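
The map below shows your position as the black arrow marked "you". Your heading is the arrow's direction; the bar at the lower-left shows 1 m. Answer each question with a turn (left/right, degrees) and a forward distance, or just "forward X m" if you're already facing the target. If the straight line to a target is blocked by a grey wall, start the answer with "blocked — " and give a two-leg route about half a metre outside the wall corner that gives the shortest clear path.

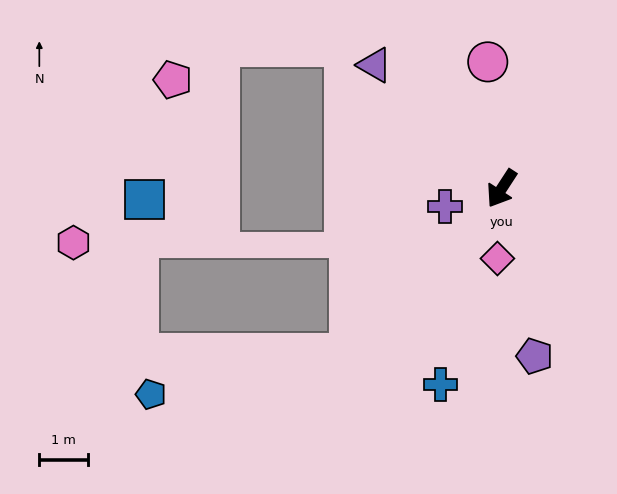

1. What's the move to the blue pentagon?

blocked — turn right 9°, forward 4.6 m, then turn right 37°, forward 4.2 m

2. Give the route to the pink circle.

turn right 141°, forward 2.6 m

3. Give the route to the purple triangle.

turn right 101°, forward 3.7 m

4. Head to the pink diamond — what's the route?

turn left 30°, forward 1.4 m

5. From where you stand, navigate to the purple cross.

turn right 39°, forward 1.2 m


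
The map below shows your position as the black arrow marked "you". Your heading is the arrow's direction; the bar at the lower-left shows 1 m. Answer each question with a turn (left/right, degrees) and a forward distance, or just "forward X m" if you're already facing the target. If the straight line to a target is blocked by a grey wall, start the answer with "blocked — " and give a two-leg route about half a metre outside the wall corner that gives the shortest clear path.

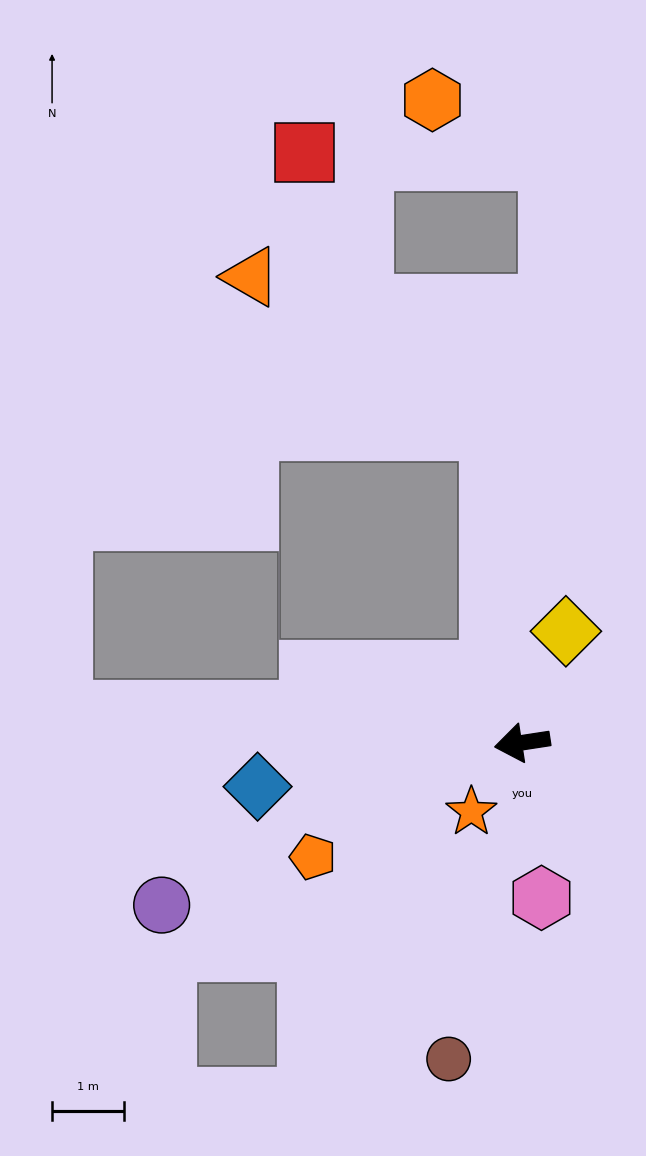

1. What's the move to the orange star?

turn left 45°, forward 1.2 m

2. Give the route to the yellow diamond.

turn right 120°, forward 1.7 m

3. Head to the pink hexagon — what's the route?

turn left 88°, forward 2.2 m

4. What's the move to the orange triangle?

blocked — turn right 93°, forward 4.4 m, then turn left 52°, forward 4.0 m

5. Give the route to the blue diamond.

forward 3.7 m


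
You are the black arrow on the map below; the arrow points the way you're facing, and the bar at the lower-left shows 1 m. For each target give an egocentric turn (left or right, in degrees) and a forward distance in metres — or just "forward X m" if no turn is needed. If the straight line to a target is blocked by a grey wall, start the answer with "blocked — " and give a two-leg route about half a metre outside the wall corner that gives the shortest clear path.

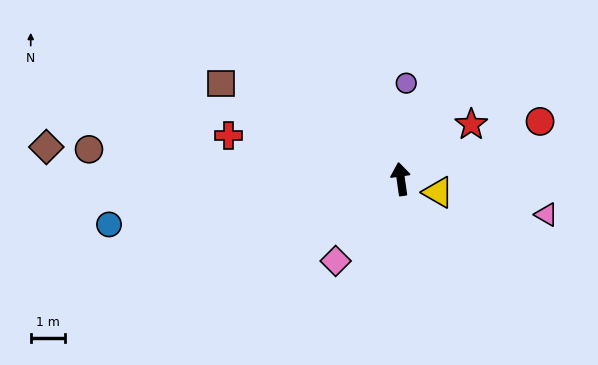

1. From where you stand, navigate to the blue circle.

turn left 91°, forward 8.5 m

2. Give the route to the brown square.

turn left 54°, forward 5.9 m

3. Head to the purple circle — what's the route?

turn right 11°, forward 2.8 m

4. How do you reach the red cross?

turn left 68°, forward 5.1 m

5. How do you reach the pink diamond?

turn left 133°, forward 3.0 m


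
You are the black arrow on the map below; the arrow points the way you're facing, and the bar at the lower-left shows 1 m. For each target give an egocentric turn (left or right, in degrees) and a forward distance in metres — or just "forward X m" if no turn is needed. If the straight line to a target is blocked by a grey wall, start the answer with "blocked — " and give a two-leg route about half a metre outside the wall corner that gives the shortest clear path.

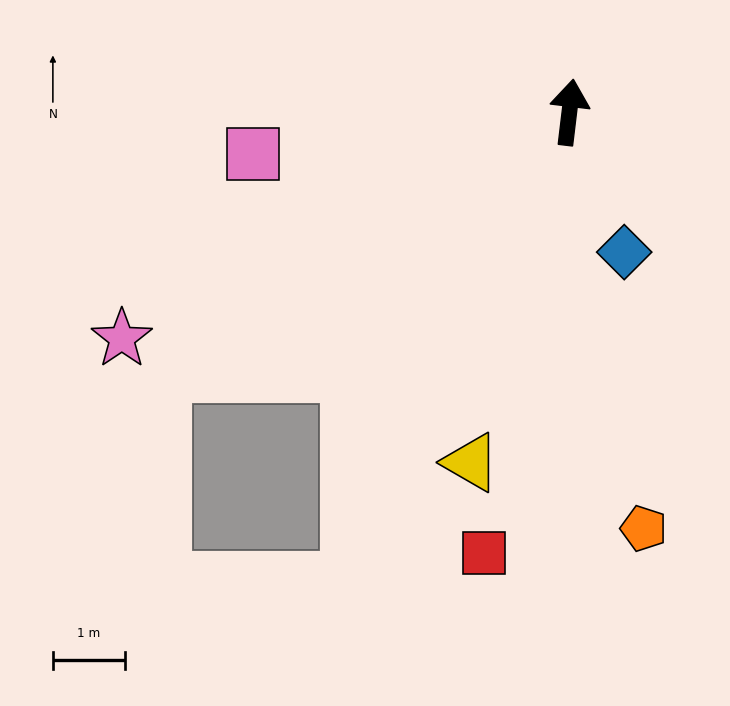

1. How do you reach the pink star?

turn left 124°, forward 7.0 m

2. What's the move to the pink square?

turn left 104°, forward 4.4 m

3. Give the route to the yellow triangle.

turn left 171°, forward 5.0 m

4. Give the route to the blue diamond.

turn right 152°, forward 2.1 m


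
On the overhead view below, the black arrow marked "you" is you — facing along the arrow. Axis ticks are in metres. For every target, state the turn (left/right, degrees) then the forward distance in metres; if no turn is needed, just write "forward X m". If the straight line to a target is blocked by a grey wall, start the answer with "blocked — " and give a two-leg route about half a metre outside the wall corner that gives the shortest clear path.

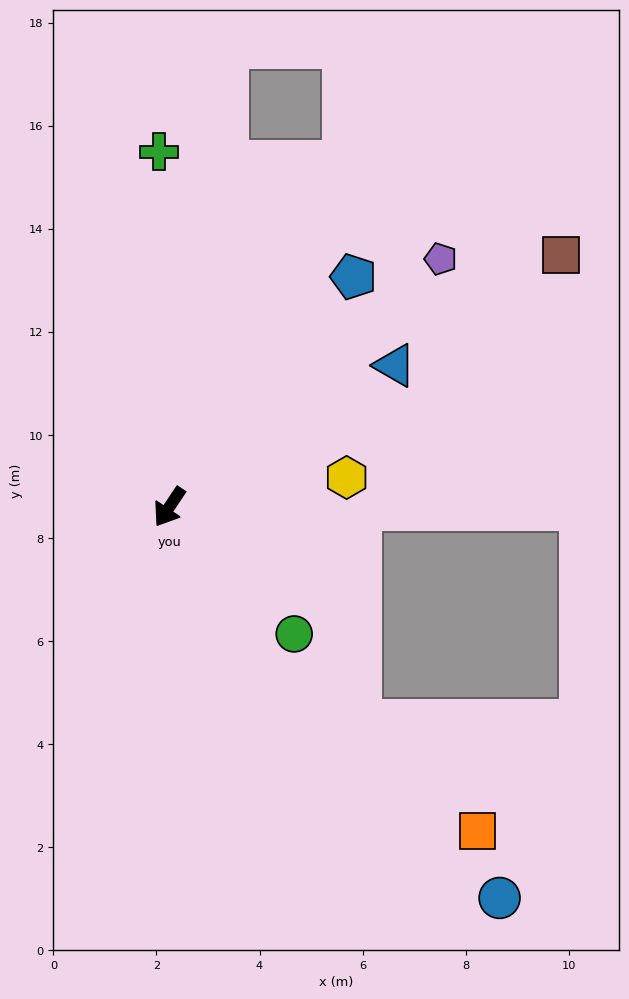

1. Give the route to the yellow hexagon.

turn left 133°, forward 3.5 m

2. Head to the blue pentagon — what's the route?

turn left 175°, forward 5.7 m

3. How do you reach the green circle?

turn left 78°, forward 3.5 m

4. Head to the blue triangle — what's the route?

turn left 156°, forward 5.2 m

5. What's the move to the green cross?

turn right 145°, forward 6.9 m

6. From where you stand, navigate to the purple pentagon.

turn left 166°, forward 7.1 m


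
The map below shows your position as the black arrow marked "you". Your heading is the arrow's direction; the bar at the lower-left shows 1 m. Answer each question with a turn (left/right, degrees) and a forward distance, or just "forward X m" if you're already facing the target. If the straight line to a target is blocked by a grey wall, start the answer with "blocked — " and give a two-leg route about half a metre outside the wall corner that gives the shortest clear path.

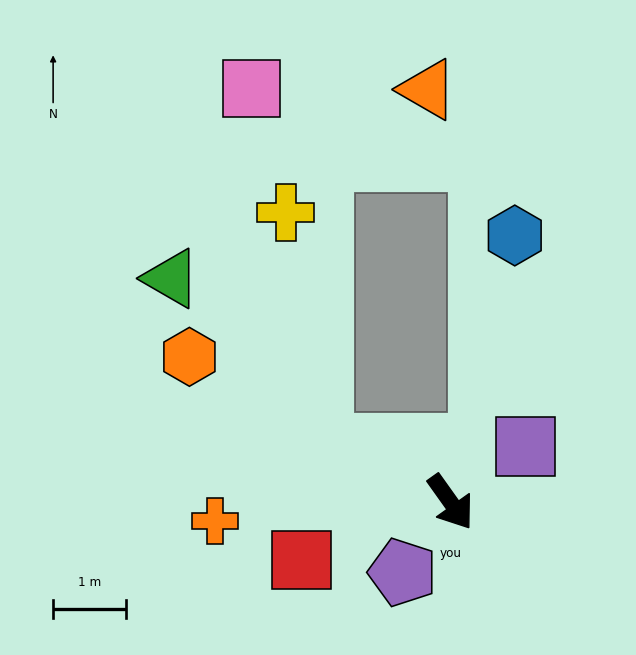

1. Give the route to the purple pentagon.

turn right 70°, forward 1.2 m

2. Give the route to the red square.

turn right 104°, forward 2.2 m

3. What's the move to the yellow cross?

blocked — turn right 150°, forward 1.9 m, then turn right 56°, forward 3.2 m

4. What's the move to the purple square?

turn left 91°, forward 1.3 m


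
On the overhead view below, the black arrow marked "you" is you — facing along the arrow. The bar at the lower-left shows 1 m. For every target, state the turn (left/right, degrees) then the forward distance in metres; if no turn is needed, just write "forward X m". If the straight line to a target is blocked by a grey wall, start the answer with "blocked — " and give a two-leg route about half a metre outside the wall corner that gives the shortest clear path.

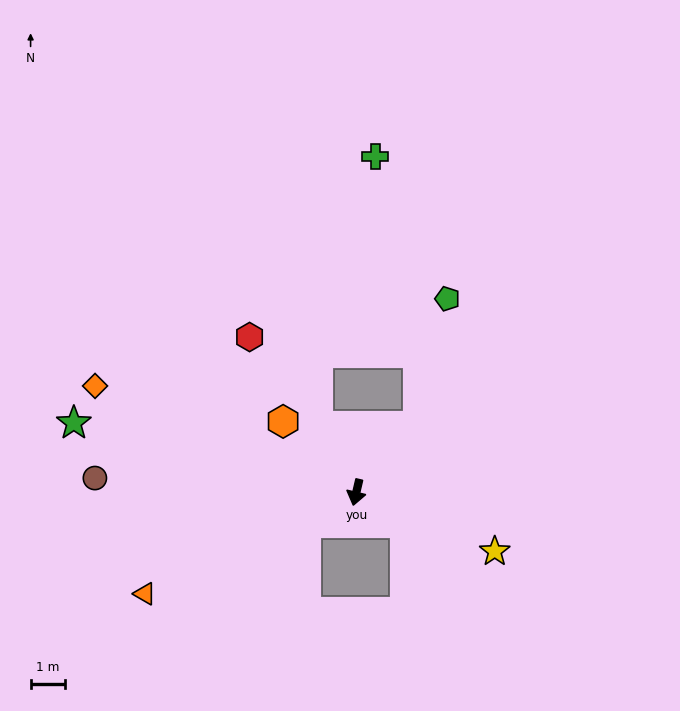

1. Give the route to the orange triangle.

turn right 51°, forward 6.7 m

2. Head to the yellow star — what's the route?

turn left 80°, forward 4.3 m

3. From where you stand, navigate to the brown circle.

turn right 80°, forward 7.5 m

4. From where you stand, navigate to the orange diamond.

turn right 99°, forward 8.1 m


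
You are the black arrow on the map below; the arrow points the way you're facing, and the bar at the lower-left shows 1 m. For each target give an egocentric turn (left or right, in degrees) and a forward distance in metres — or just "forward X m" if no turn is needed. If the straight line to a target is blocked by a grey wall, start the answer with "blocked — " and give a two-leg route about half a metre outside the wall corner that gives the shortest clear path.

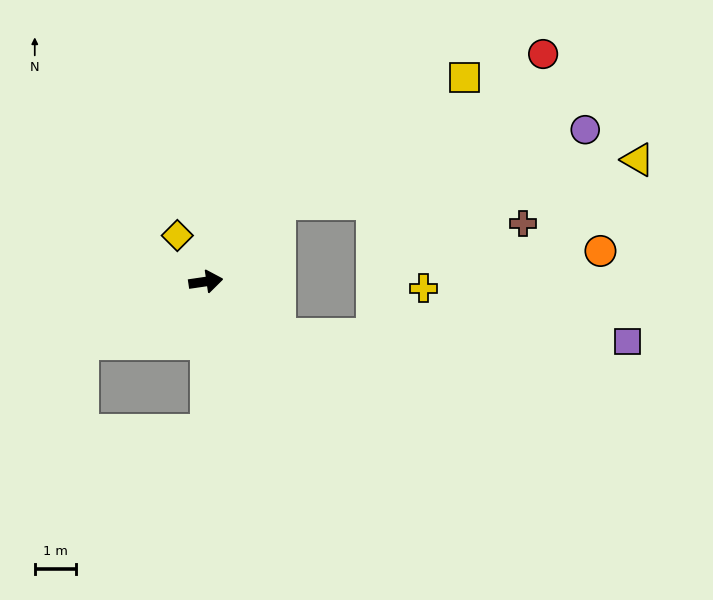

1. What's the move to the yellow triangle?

blocked — turn left 39°, forward 2.6 m, then turn right 41°, forward 8.9 m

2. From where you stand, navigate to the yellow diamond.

turn left 113°, forward 1.3 m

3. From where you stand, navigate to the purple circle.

blocked — turn left 39°, forward 2.6 m, then turn right 34°, forward 7.7 m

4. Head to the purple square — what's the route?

blocked — turn right 45°, forward 2.2 m, then turn left 36°, forward 8.6 m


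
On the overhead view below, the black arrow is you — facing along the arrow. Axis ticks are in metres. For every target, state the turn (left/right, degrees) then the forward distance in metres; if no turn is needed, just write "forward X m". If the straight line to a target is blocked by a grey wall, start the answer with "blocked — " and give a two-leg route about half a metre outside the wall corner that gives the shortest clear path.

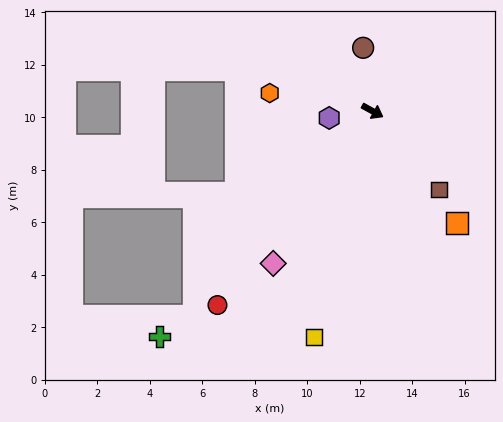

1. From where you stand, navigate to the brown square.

turn right 21°, forward 3.9 m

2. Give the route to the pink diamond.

turn right 94°, forward 6.9 m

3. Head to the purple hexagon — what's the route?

turn right 142°, forward 1.7 m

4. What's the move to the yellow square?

turn right 76°, forward 8.9 m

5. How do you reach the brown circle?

turn left 127°, forward 2.4 m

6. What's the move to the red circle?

turn right 100°, forward 9.5 m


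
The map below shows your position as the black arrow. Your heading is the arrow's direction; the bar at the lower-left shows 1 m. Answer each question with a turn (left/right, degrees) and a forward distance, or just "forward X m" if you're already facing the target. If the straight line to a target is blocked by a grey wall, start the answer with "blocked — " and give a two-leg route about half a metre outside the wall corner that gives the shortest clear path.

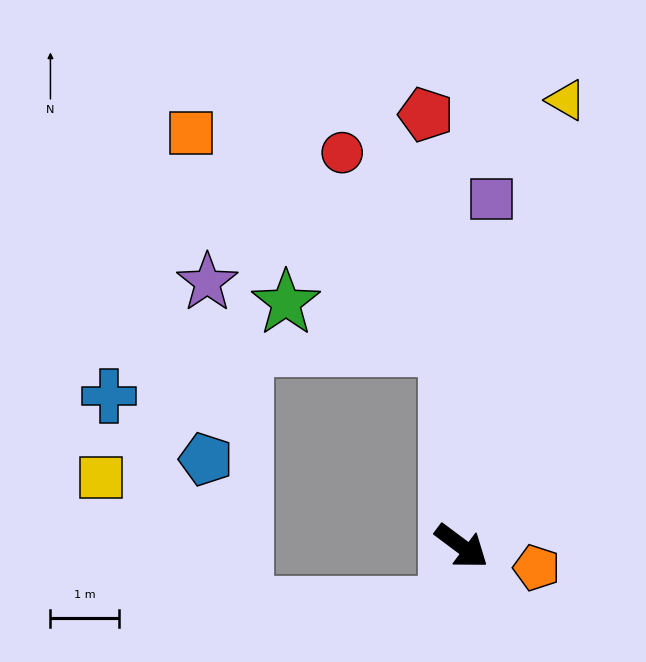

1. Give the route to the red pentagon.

turn left 131°, forward 6.3 m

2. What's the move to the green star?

blocked — turn left 131°, forward 2.9 m, then turn left 70°, forward 2.4 m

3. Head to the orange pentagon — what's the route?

turn left 21°, forward 1.1 m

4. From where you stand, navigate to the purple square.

turn left 122°, forward 5.0 m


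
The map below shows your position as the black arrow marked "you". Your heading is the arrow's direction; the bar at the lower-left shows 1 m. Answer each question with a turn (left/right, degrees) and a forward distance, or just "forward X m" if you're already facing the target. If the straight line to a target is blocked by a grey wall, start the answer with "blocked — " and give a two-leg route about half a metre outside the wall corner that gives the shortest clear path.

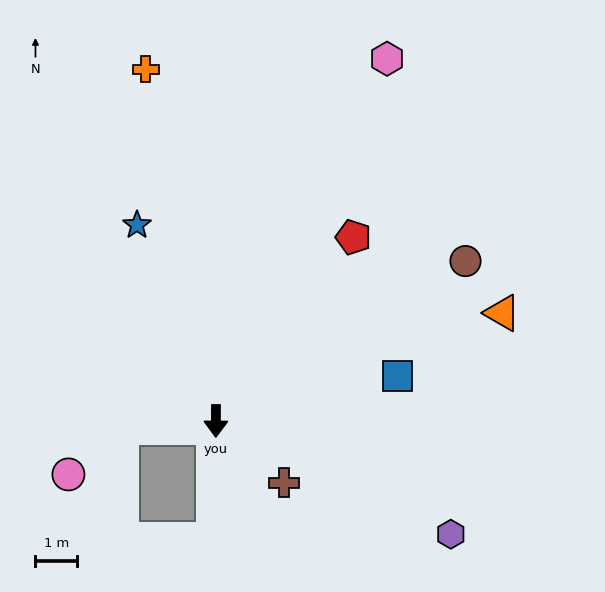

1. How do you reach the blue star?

turn right 158°, forward 5.1 m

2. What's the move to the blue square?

turn left 104°, forward 4.5 m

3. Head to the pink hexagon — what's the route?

turn left 155°, forward 9.6 m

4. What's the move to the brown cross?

turn left 48°, forward 2.2 m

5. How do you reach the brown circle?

turn left 123°, forward 7.1 m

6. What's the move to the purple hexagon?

turn left 65°, forward 6.2 m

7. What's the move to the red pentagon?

turn left 144°, forward 5.5 m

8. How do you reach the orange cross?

turn right 168°, forward 8.6 m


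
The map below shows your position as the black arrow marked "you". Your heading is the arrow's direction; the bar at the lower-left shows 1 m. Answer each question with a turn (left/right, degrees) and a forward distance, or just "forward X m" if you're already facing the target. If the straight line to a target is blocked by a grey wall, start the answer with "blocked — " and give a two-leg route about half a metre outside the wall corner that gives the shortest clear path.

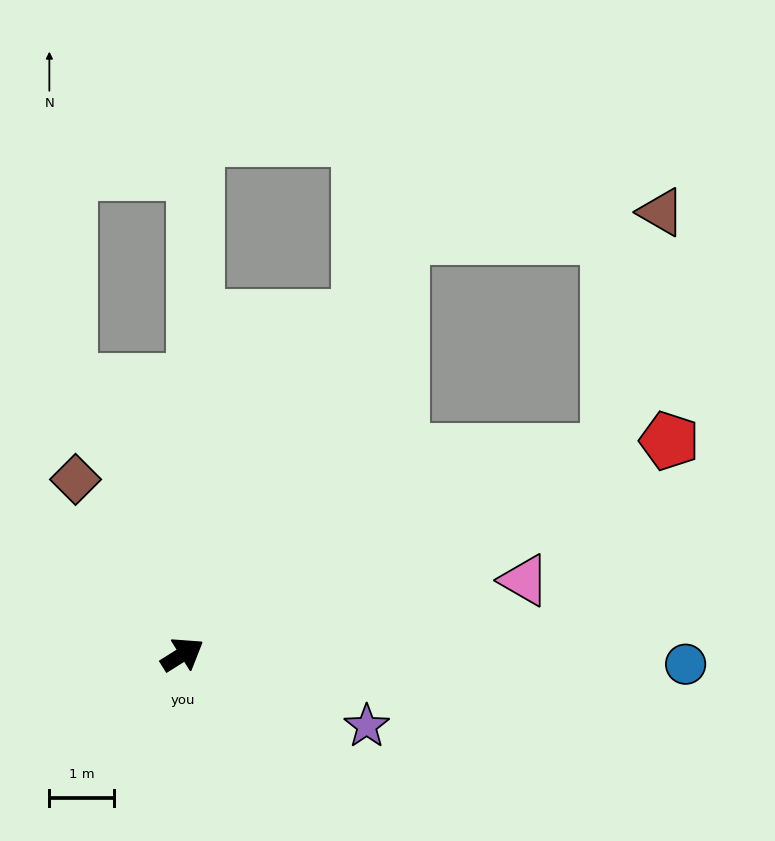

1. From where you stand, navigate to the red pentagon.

turn right 8°, forward 8.2 m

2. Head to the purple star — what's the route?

turn right 53°, forward 3.1 m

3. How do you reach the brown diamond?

turn left 89°, forward 3.2 m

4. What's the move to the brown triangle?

blocked — turn right 7°, forward 7.3 m, then turn left 52°, forward 3.8 m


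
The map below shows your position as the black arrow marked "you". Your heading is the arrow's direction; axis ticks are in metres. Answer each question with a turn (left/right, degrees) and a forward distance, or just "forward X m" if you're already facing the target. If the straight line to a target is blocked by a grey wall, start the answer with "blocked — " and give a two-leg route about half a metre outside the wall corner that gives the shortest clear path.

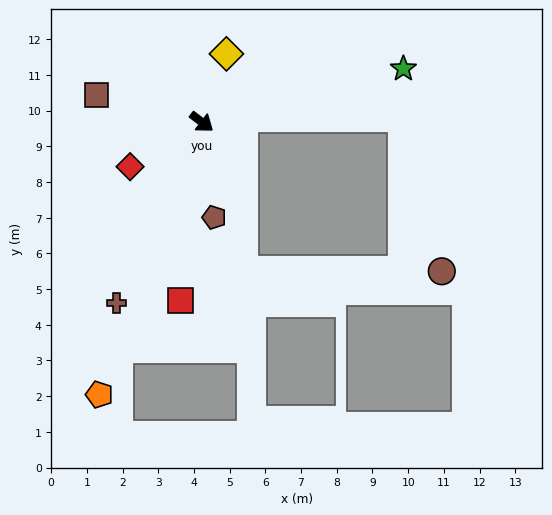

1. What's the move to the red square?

turn right 59°, forward 5.0 m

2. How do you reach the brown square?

turn right 157°, forward 3.0 m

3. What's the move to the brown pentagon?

turn right 45°, forward 2.7 m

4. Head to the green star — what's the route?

turn left 52°, forward 5.8 m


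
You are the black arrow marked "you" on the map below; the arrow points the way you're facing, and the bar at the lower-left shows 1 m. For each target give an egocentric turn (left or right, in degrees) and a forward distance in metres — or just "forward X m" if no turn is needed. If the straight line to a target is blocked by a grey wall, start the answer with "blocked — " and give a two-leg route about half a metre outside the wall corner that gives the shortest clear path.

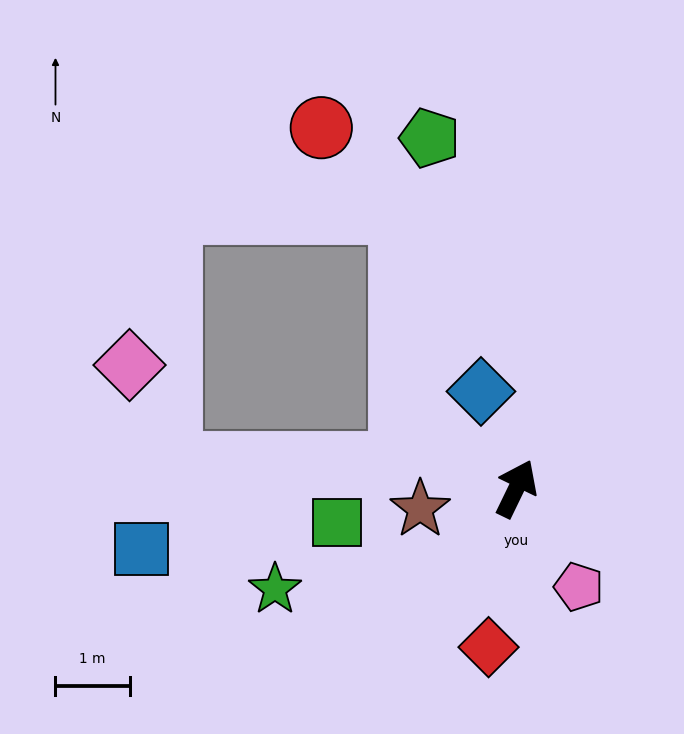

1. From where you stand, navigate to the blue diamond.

turn left 46°, forward 1.4 m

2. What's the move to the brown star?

turn left 128°, forward 1.3 m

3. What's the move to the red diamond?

turn right 164°, forward 2.2 m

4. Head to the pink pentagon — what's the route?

turn right 122°, forward 1.6 m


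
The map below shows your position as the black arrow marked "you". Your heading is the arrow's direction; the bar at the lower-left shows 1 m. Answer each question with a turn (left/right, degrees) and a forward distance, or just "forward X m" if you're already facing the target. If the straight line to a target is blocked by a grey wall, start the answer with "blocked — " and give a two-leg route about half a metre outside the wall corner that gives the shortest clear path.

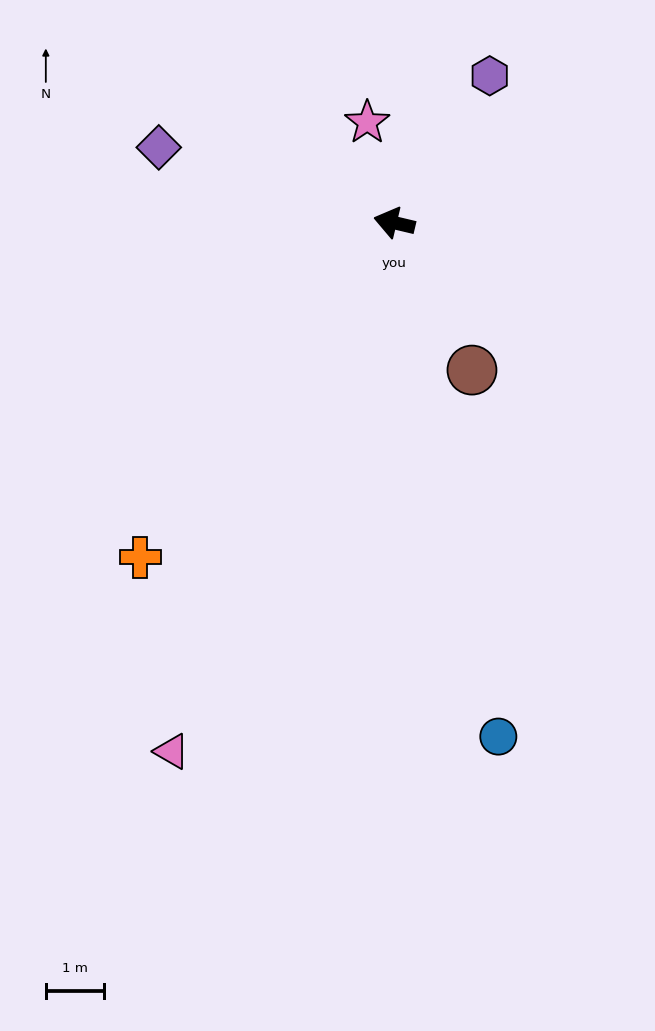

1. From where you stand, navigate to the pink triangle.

turn left 81°, forward 9.8 m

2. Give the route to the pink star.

turn right 61°, forward 1.8 m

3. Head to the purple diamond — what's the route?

turn right 4°, forward 4.2 m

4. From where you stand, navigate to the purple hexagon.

turn right 110°, forward 3.0 m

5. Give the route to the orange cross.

turn left 66°, forward 7.2 m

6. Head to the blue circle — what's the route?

turn left 115°, forward 9.0 m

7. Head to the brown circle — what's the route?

turn left 131°, forward 2.9 m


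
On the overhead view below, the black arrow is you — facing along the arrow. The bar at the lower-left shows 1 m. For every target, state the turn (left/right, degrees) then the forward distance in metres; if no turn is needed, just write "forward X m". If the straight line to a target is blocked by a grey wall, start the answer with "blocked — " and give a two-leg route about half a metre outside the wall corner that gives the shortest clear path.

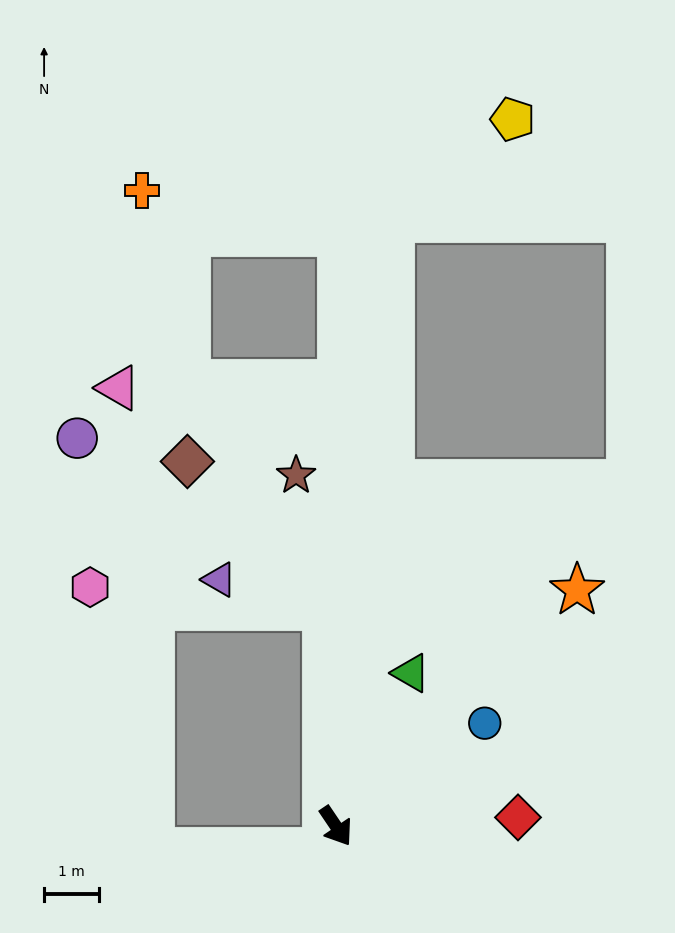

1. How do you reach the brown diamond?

blocked — turn left 149°, forward 4.0 m, then turn left 41°, forward 3.7 m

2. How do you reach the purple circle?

blocked — turn left 149°, forward 4.0 m, then turn left 53°, forward 5.5 m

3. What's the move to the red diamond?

turn left 59°, forward 3.3 m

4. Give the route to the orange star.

turn left 100°, forward 6.1 m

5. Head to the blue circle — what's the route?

turn left 91°, forward 3.3 m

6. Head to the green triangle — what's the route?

turn left 120°, forward 3.1 m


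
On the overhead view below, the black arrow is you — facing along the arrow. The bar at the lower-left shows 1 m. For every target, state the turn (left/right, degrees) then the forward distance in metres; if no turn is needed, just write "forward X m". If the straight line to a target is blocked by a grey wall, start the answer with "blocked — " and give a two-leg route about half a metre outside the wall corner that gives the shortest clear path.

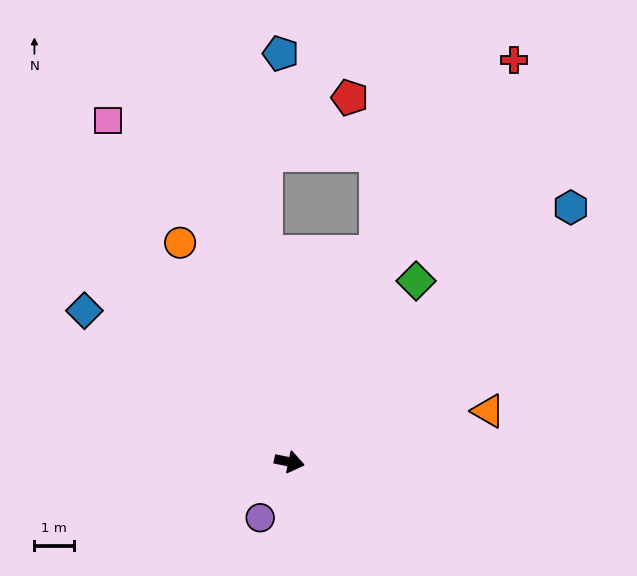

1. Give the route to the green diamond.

turn left 67°, forward 5.6 m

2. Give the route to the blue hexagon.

turn left 54°, forward 9.6 m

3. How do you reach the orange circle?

turn left 128°, forward 6.2 m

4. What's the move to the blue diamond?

turn left 155°, forward 6.4 m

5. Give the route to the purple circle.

turn right 106°, forward 1.6 m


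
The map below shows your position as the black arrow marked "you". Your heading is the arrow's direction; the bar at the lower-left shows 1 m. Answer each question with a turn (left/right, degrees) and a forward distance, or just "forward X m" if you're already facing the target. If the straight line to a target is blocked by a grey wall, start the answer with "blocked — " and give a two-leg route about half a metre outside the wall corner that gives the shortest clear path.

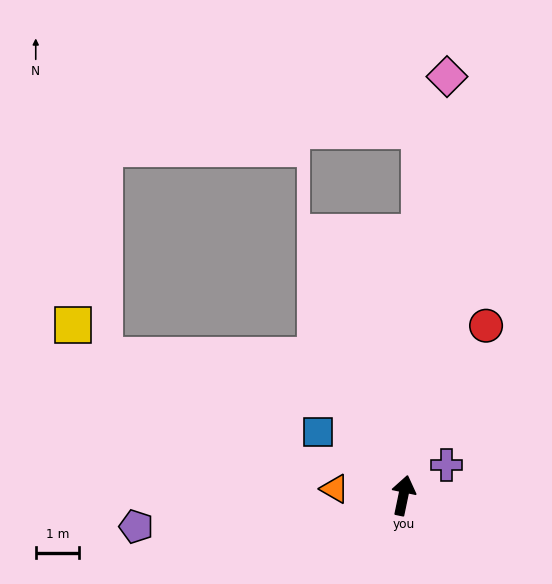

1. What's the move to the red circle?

turn right 14°, forward 4.3 m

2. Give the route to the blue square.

turn left 65°, forward 2.5 m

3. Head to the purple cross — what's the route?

turn right 43°, forward 1.2 m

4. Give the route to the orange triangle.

turn left 96°, forward 1.6 m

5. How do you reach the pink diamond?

turn left 6°, forward 9.7 m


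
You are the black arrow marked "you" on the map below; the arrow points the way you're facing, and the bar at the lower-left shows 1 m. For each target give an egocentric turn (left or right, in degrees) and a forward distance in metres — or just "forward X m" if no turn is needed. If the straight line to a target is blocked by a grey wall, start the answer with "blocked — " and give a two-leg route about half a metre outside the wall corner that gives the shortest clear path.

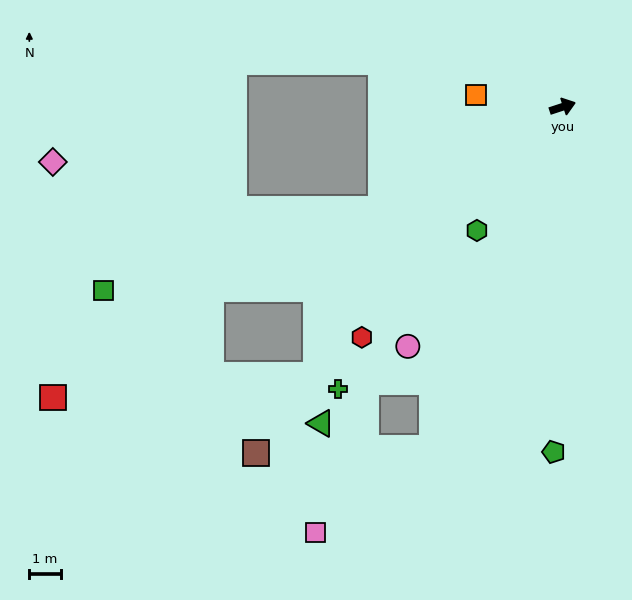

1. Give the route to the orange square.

turn left 154°, forward 2.8 m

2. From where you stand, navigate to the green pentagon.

turn right 110°, forward 11.0 m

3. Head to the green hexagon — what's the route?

turn right 143°, forward 4.8 m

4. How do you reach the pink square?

blocked — turn right 129°, forward 11.7 m, then turn right 33°, forward 4.6 m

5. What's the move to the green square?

blocked — turn right 169°, forward 6.7 m, then turn right 13°, forward 9.3 m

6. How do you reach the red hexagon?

turn right 149°, forward 9.8 m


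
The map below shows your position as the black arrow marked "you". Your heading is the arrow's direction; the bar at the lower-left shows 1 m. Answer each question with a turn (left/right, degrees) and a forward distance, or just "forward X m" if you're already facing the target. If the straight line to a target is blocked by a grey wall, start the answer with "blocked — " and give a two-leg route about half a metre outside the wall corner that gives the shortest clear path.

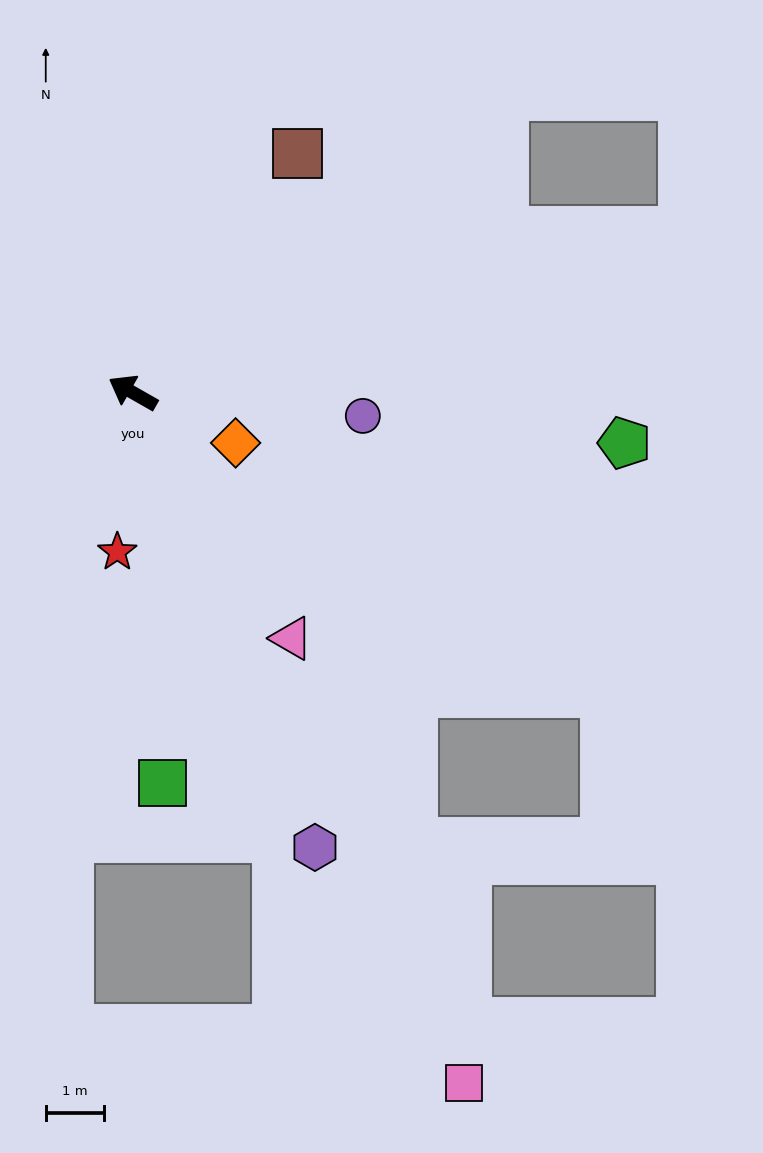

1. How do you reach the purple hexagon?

turn left 142°, forward 8.4 m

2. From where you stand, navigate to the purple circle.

turn right 156°, forward 3.9 m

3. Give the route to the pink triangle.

turn left 153°, forward 5.0 m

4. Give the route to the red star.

turn left 114°, forward 2.7 m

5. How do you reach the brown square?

turn right 95°, forward 4.9 m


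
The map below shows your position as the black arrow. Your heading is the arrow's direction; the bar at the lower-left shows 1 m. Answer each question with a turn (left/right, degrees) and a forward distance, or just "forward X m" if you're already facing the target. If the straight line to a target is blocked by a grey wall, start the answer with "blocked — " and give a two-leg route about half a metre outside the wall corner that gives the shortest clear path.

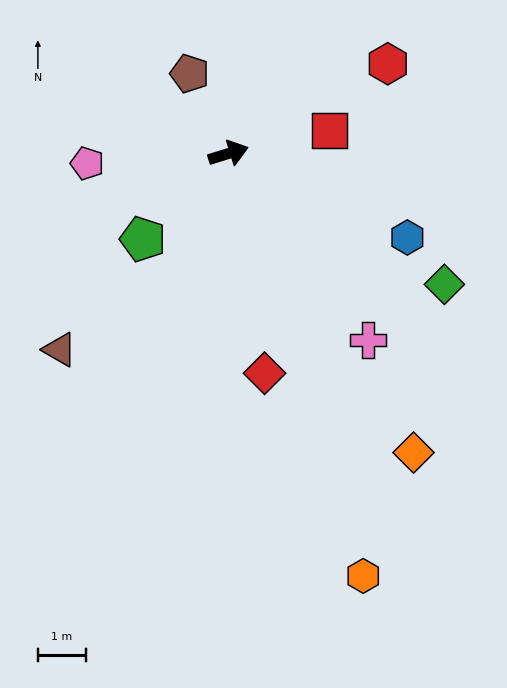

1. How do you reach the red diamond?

turn right 98°, forward 4.6 m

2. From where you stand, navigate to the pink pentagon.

turn left 167°, forward 2.9 m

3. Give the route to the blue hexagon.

turn right 42°, forward 4.1 m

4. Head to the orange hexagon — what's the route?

turn right 90°, forward 9.2 m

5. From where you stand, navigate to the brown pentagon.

turn left 99°, forward 1.8 m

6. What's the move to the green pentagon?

turn right 152°, forward 2.5 m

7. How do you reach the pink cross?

turn right 70°, forward 4.8 m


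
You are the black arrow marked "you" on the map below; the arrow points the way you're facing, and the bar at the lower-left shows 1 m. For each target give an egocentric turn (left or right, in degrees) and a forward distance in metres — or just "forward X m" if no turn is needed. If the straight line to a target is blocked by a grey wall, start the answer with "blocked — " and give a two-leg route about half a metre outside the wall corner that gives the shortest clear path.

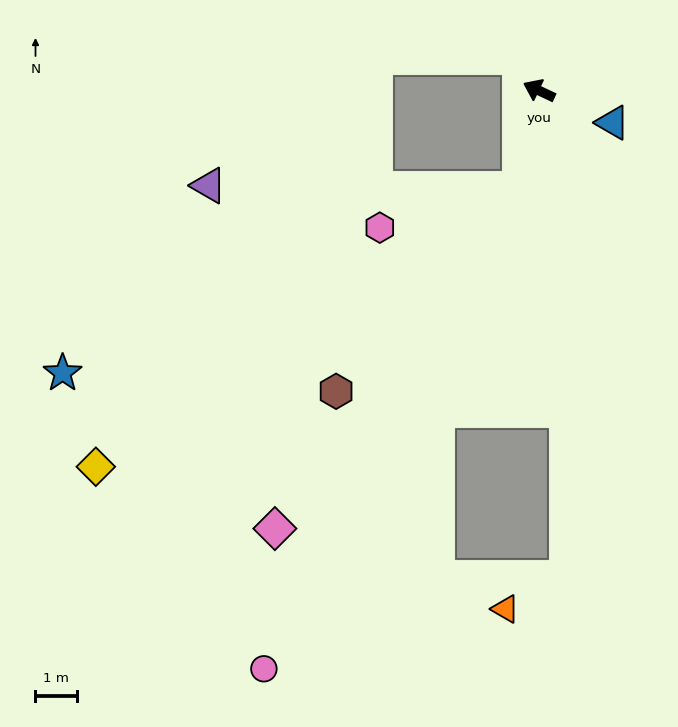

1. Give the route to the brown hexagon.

blocked — turn left 104°, forward 2.4 m, then turn right 31°, forward 6.6 m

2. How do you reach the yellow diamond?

blocked — turn left 104°, forward 2.4 m, then turn right 45°, forward 12.3 m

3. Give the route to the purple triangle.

blocked — turn left 104°, forward 2.4 m, then turn right 79°, forward 7.5 m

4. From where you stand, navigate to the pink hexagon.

blocked — turn left 104°, forward 2.4 m, then turn right 63°, forward 3.5 m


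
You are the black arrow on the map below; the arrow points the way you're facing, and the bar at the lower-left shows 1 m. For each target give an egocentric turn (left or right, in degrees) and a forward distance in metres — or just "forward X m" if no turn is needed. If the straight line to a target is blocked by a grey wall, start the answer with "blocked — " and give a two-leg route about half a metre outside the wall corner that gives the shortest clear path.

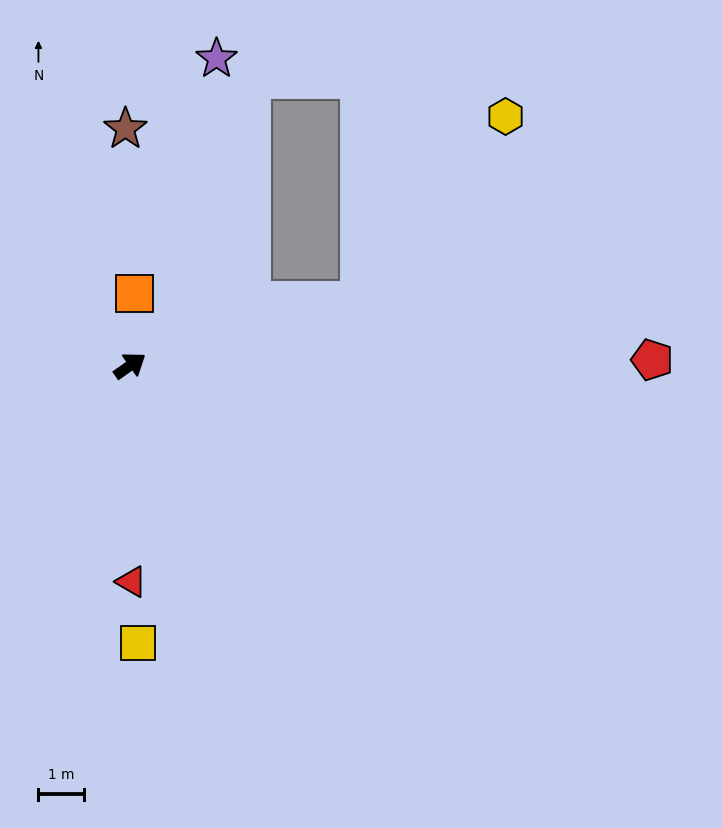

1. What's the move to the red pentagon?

turn right 35°, forward 11.4 m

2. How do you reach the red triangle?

turn right 125°, forward 4.7 m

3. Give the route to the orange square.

turn left 51°, forward 1.6 m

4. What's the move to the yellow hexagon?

blocked — turn right 19°, forward 5.2 m, then turn left 35°, forward 5.1 m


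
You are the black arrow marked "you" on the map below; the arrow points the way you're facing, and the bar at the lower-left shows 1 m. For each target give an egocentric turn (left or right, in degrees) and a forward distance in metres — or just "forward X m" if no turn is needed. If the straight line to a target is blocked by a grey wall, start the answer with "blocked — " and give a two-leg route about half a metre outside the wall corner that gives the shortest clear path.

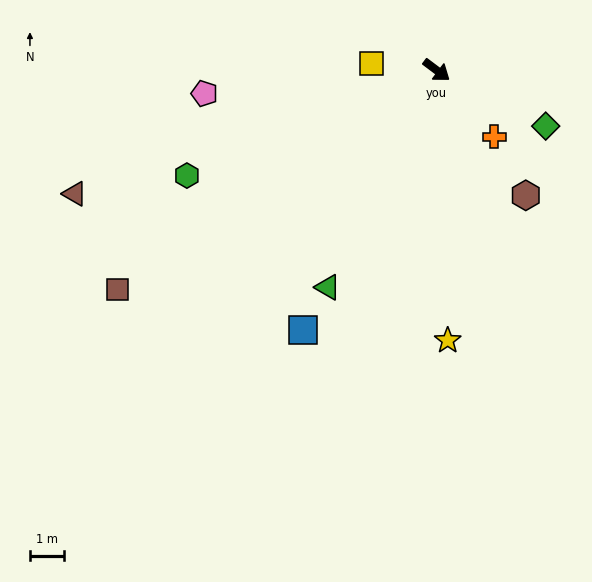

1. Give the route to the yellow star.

turn right 51°, forward 7.8 m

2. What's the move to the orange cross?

turn right 12°, forward 2.5 m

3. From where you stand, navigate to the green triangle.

turn right 80°, forward 7.0 m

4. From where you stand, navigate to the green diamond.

turn left 10°, forward 3.5 m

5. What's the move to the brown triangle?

turn right 124°, forward 11.1 m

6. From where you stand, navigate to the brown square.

turn right 109°, forward 11.2 m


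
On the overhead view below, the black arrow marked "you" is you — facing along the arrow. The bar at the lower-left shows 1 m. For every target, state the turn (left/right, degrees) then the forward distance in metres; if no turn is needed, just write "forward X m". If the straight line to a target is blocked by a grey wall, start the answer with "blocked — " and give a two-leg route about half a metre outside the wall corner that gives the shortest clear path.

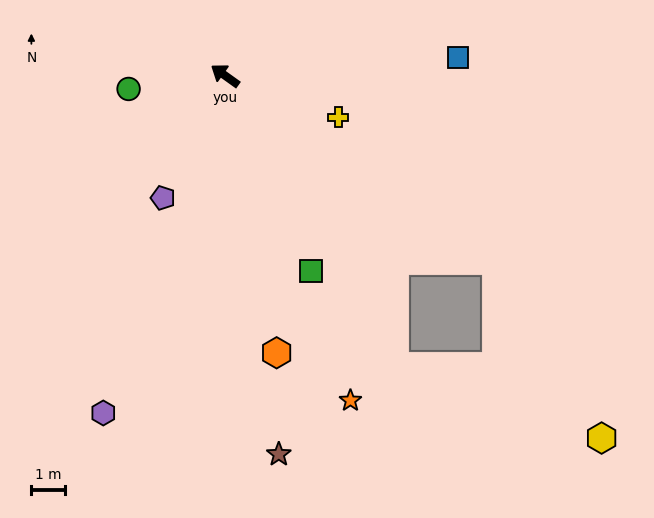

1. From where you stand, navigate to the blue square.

turn right 140°, forward 6.9 m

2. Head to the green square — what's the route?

turn left 149°, forward 6.3 m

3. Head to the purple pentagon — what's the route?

turn left 99°, forward 4.0 m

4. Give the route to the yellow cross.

turn right 165°, forward 3.5 m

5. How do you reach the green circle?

turn left 43°, forward 2.9 m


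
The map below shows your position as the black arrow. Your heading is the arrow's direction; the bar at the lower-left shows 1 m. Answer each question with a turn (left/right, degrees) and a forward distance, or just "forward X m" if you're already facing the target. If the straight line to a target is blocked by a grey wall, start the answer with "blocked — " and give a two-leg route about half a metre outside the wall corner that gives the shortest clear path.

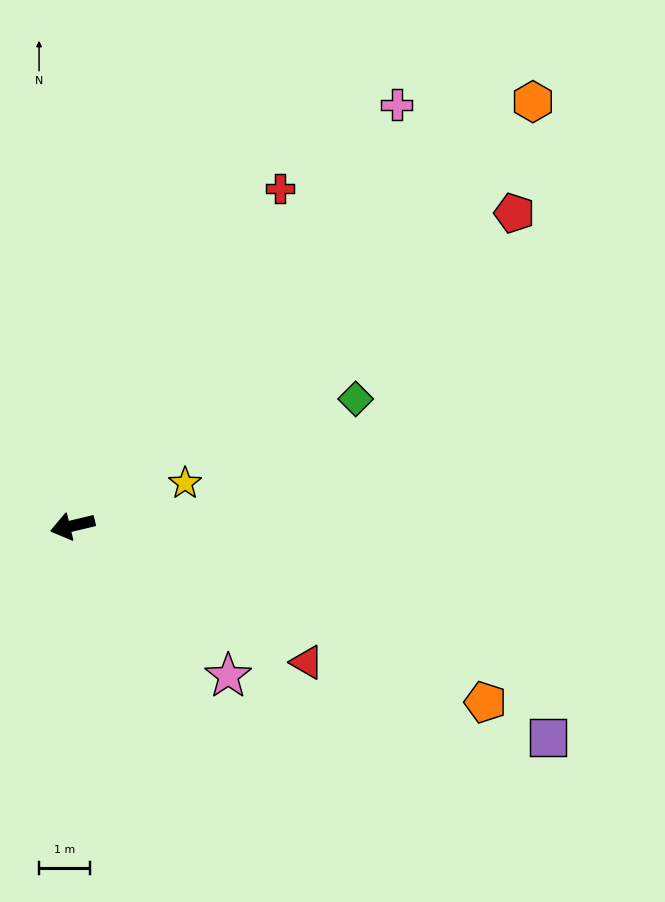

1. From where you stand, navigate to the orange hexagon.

turn right 151°, forward 12.4 m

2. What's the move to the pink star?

turn left 123°, forward 4.3 m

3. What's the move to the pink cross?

turn right 141°, forward 10.5 m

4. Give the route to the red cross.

turn right 135°, forward 7.9 m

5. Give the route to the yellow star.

turn right 173°, forward 2.4 m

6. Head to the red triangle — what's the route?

turn left 136°, forward 5.4 m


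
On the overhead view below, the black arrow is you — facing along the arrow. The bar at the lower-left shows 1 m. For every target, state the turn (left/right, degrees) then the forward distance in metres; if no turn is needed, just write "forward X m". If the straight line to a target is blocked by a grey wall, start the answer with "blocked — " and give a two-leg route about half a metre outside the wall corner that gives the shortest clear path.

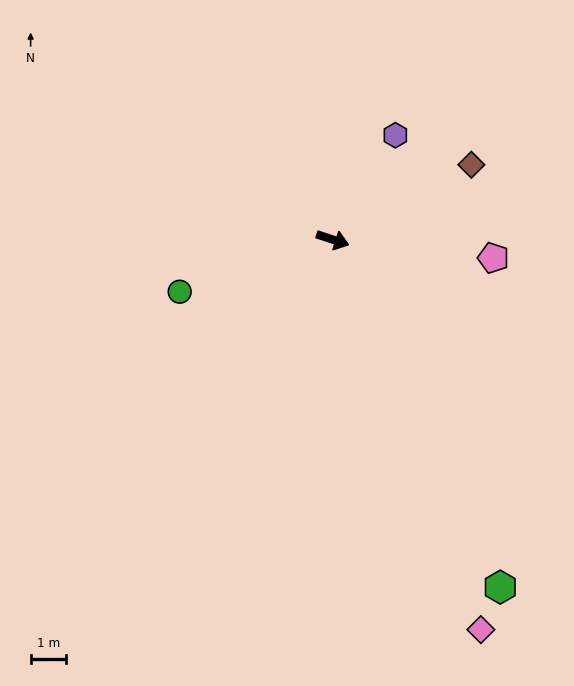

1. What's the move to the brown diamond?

turn left 47°, forward 4.5 m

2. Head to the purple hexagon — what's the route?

turn left 77°, forward 3.5 m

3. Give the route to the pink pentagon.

turn left 12°, forward 4.6 m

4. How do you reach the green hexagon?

turn right 46°, forward 11.0 m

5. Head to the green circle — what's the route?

turn right 143°, forward 4.6 m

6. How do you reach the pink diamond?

turn right 51°, forward 11.9 m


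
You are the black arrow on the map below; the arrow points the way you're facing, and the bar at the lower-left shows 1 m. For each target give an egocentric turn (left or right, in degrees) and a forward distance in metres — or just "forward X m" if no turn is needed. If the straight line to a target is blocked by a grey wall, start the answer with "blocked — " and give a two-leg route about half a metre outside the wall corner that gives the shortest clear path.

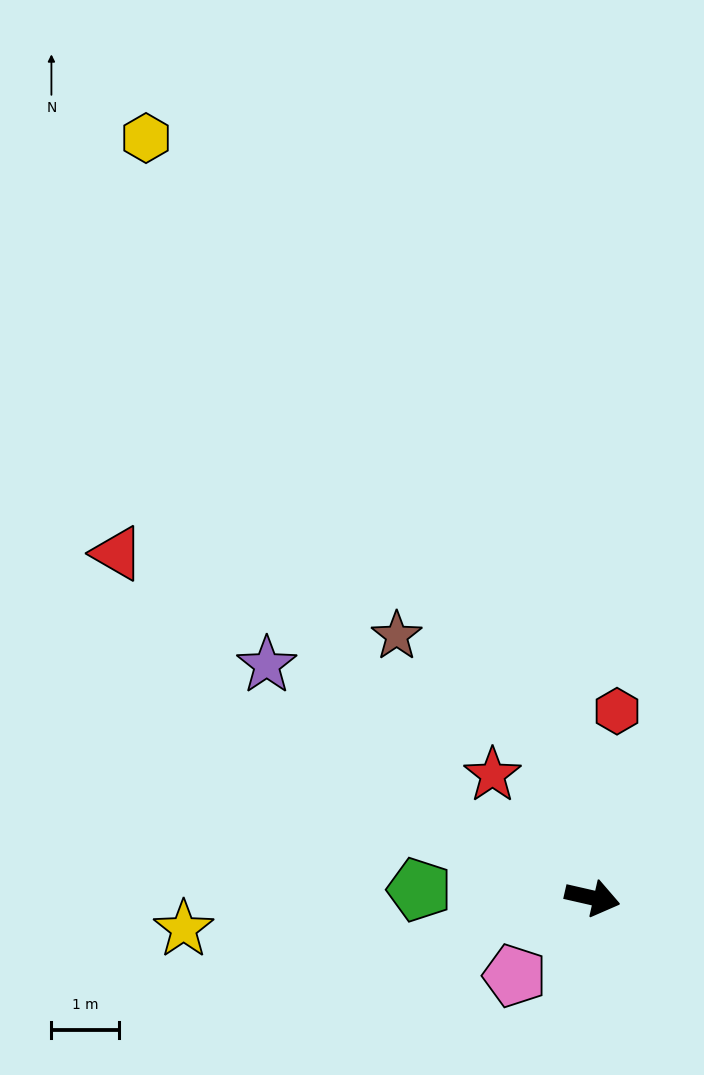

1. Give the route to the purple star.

turn left 157°, forward 5.9 m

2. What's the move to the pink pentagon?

turn right 122°, forward 1.6 m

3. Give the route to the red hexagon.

turn left 95°, forward 2.8 m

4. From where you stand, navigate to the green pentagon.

turn right 170°, forward 2.6 m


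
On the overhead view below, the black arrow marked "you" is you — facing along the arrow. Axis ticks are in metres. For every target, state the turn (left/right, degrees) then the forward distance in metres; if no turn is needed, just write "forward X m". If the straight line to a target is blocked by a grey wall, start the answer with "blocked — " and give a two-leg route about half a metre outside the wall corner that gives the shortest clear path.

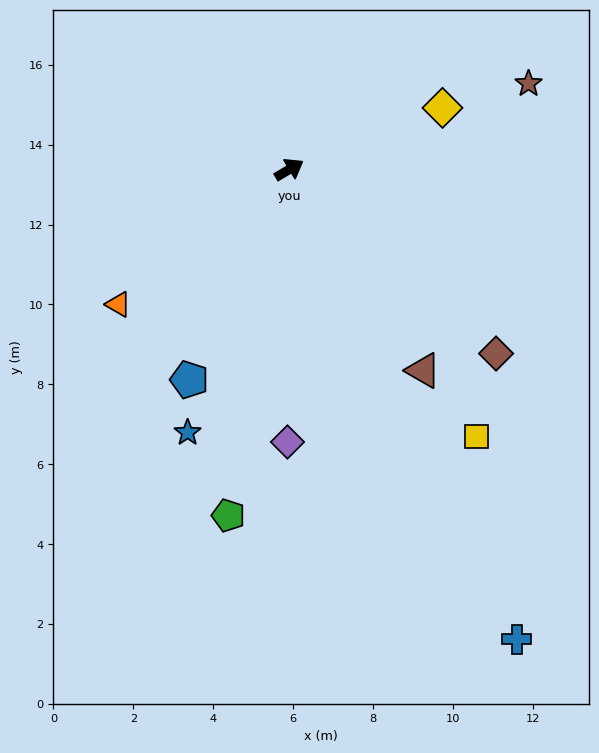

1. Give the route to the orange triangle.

turn right 173°, forward 5.4 m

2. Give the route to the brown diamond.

turn right 72°, forward 6.9 m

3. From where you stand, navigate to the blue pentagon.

turn right 146°, forward 5.8 m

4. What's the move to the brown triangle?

turn right 87°, forward 6.0 m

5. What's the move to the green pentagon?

turn right 131°, forward 8.8 m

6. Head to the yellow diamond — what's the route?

turn right 9°, forward 4.1 m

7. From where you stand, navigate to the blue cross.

turn right 95°, forward 13.1 m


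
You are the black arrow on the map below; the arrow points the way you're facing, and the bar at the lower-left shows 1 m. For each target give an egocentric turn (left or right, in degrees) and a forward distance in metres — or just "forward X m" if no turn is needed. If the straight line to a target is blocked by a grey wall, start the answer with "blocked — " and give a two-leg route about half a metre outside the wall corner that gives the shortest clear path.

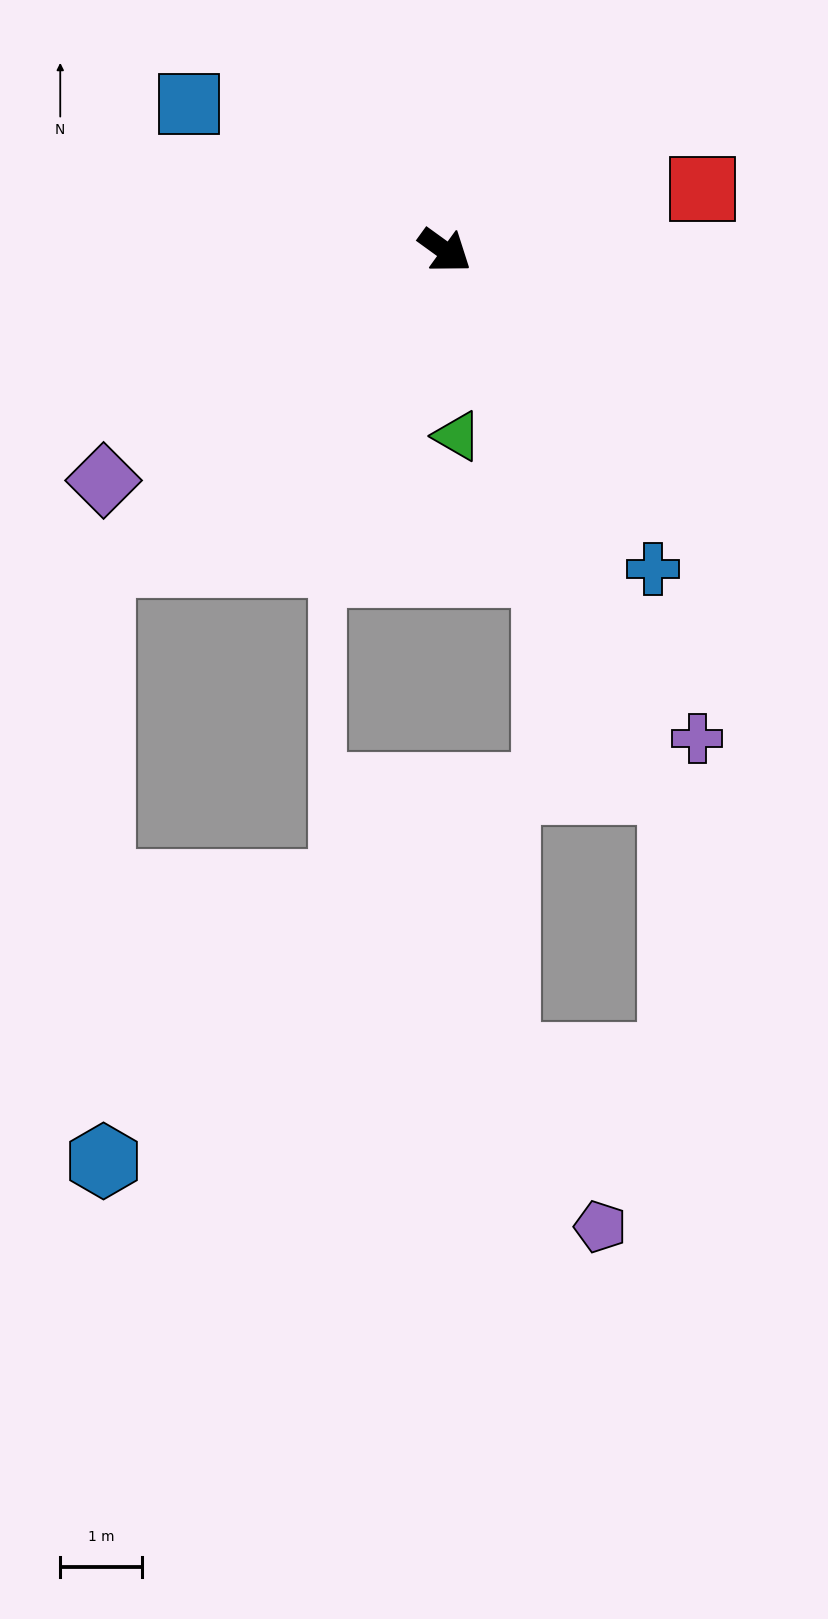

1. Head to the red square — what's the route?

turn left 49°, forward 3.2 m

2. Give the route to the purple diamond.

turn right 110°, forward 5.0 m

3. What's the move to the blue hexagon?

blocked — turn right 102°, forward 5.7 m, then turn left 48°, forward 7.3 m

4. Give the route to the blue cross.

turn right 21°, forward 4.6 m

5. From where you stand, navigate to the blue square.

turn right 174°, forward 3.6 m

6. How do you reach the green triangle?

turn right 50°, forward 2.3 m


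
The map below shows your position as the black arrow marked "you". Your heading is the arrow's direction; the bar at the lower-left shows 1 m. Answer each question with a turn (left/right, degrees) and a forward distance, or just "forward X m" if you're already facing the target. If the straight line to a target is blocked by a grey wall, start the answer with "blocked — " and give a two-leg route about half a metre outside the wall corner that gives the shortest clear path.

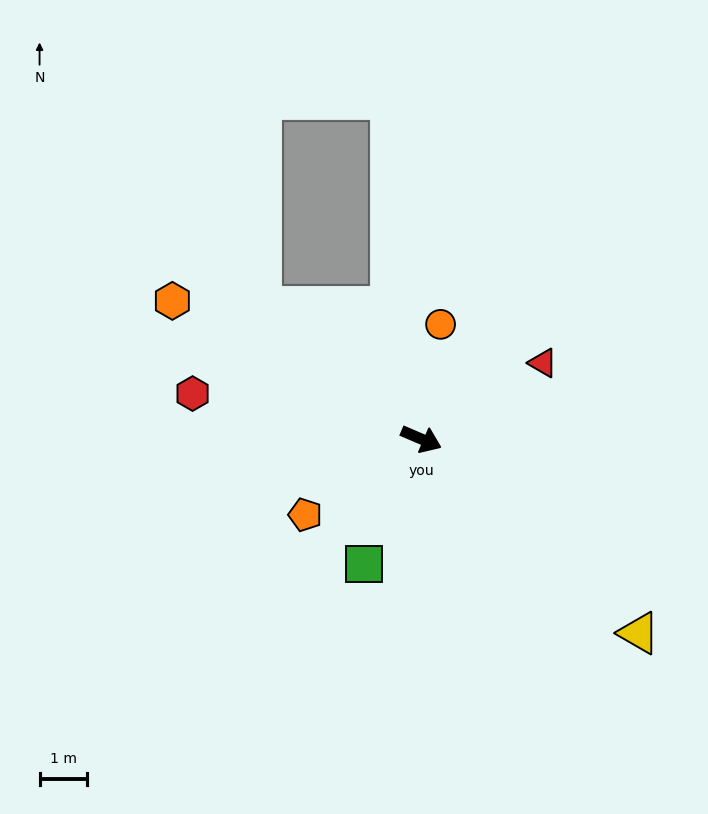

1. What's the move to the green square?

turn right 91°, forward 2.9 m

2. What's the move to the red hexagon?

turn right 168°, forward 4.9 m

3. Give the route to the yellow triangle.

turn right 19°, forward 6.2 m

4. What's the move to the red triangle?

turn left 55°, forward 3.0 m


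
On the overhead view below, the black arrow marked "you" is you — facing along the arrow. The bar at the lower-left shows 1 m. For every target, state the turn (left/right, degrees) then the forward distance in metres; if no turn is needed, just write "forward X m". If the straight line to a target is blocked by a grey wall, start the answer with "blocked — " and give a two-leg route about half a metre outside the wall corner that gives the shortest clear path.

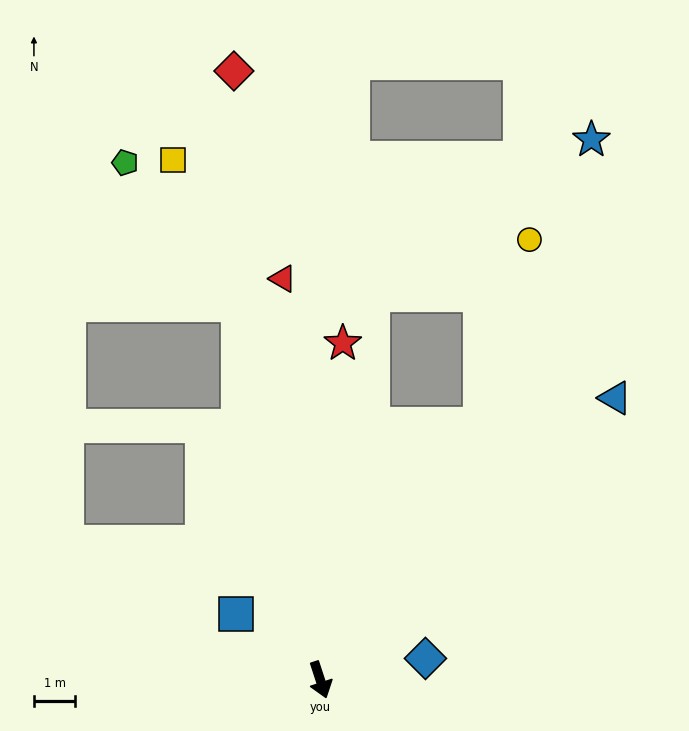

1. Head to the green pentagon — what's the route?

blocked — turn left 174°, forward 9.3 m, then turn left 27°, forward 4.4 m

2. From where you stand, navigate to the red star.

turn left 158°, forward 8.2 m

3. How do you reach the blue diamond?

turn left 83°, forward 2.6 m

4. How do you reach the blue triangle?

turn left 116°, forward 9.9 m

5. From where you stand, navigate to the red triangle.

turn left 167°, forward 9.8 m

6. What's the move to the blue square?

turn right 146°, forward 2.6 m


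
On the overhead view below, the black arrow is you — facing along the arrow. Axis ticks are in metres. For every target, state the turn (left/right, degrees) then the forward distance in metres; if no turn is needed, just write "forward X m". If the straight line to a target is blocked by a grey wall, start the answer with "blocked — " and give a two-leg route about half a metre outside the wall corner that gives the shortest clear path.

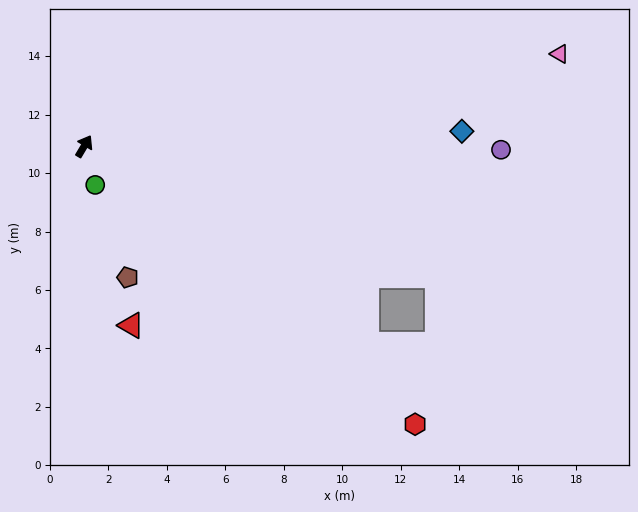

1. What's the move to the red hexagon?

turn right 99°, forward 14.8 m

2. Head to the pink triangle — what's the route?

turn right 48°, forward 16.6 m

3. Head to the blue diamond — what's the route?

turn right 57°, forward 12.9 m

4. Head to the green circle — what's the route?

turn right 133°, forward 1.4 m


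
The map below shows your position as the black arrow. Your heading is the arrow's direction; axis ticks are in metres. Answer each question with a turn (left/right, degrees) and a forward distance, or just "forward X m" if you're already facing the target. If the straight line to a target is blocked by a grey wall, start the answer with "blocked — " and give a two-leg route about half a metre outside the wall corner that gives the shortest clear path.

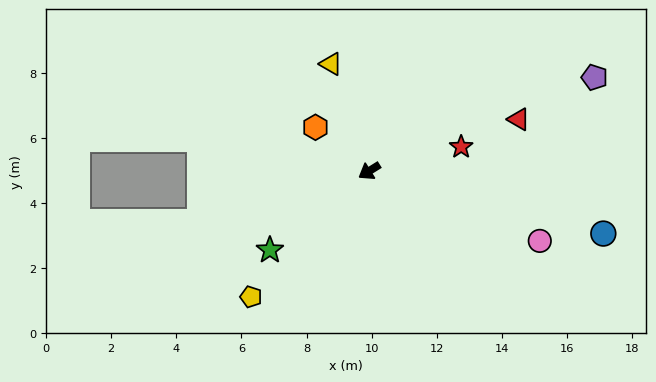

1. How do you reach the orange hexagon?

turn right 71°, forward 2.1 m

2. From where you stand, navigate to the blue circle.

turn left 133°, forward 7.4 m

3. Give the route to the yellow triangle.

turn right 102°, forward 3.5 m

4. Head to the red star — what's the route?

turn left 163°, forward 2.9 m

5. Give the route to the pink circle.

turn left 126°, forward 5.7 m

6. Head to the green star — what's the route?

turn left 7°, forward 3.9 m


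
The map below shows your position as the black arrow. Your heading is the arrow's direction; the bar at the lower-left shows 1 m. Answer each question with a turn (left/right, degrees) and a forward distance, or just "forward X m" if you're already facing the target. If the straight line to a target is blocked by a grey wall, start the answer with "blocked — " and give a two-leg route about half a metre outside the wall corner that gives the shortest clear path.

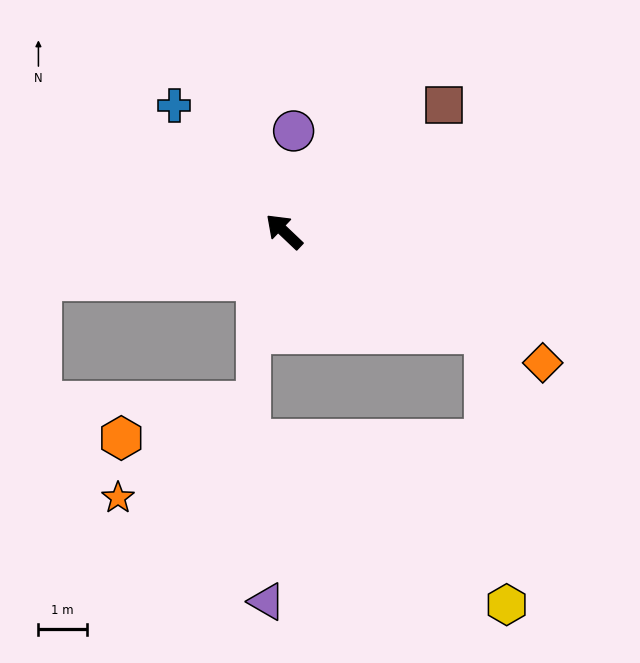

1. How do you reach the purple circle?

turn right 52°, forward 2.1 m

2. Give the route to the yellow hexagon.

blocked — turn right 163°, forward 4.6 m, then turn right 59°, forward 5.6 m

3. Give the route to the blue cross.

turn right 5°, forward 3.4 m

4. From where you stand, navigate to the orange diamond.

turn right 163°, forward 6.0 m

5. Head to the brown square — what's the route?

turn right 98°, forward 4.2 m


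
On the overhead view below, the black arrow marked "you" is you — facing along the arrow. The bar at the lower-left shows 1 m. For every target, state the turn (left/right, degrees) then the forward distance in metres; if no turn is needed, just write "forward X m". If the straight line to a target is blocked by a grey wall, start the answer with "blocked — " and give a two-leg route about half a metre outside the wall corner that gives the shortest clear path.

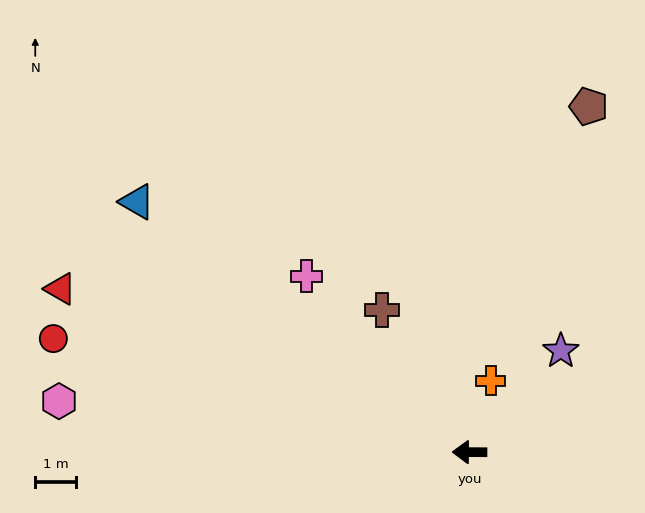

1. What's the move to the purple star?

turn right 132°, forward 3.3 m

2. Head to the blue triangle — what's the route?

turn right 37°, forward 10.1 m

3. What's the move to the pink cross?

turn right 47°, forward 5.8 m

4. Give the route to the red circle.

turn right 15°, forward 10.5 m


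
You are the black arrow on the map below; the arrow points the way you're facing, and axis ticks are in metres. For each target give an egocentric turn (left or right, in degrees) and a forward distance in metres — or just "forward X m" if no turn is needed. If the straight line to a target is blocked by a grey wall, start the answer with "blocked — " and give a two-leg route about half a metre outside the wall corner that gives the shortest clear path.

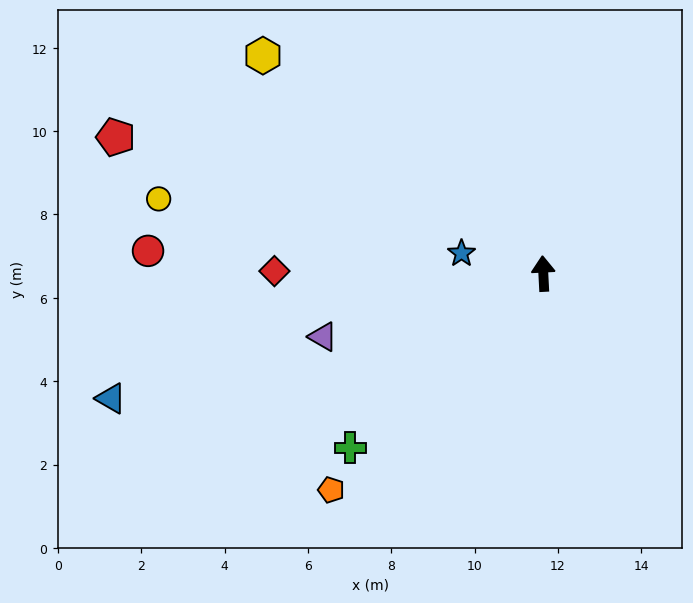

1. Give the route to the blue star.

turn left 73°, forward 2.0 m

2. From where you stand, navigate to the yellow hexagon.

turn left 49°, forward 8.5 m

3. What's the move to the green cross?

turn left 129°, forward 6.2 m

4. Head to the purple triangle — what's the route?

turn left 103°, forward 5.5 m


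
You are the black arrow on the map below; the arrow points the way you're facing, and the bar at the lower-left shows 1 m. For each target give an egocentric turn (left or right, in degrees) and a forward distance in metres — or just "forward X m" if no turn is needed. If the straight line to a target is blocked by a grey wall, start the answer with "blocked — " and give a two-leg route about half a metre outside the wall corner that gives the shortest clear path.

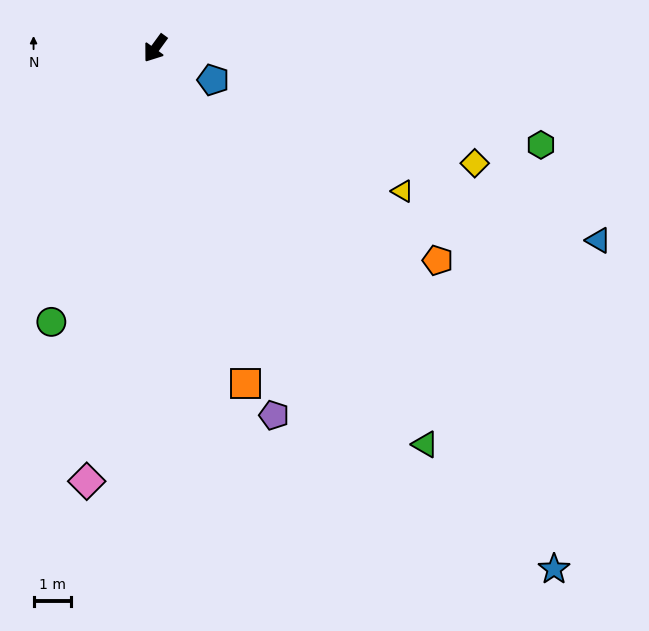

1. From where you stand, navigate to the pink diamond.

turn left 27°, forward 11.7 m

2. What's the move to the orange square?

turn left 51°, forward 9.3 m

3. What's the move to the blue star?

turn left 74°, forward 17.6 m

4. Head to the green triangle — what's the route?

turn left 70°, forward 12.8 m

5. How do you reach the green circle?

turn left 15°, forward 7.8 m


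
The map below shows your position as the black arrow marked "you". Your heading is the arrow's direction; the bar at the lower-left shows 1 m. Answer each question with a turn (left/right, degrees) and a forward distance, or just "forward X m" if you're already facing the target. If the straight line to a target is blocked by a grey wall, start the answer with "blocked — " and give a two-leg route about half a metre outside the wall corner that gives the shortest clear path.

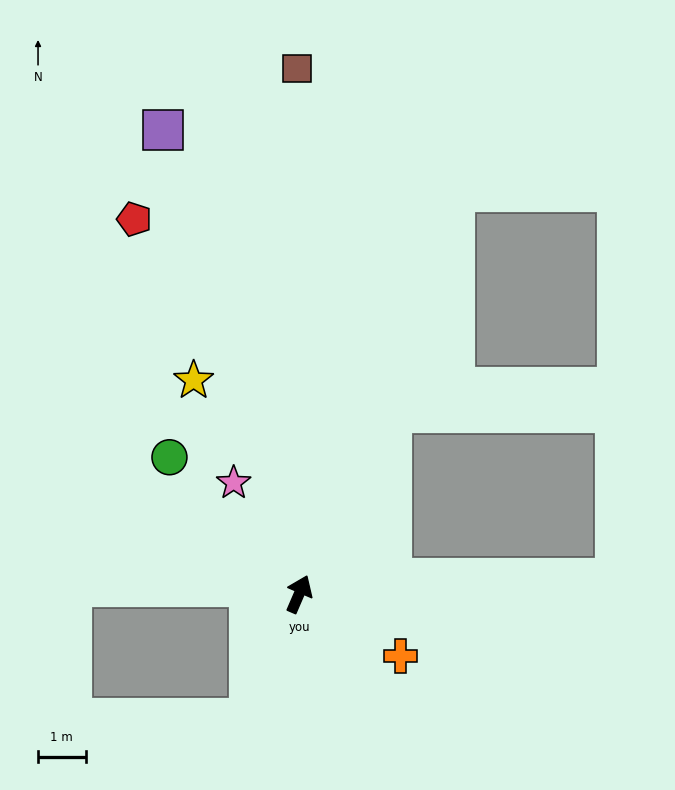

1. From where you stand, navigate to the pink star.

turn left 54°, forward 2.7 m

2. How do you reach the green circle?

turn left 67°, forward 4.0 m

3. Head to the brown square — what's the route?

turn left 24°, forward 11.0 m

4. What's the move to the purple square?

turn left 40°, forward 10.2 m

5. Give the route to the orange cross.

turn right 98°, forward 2.5 m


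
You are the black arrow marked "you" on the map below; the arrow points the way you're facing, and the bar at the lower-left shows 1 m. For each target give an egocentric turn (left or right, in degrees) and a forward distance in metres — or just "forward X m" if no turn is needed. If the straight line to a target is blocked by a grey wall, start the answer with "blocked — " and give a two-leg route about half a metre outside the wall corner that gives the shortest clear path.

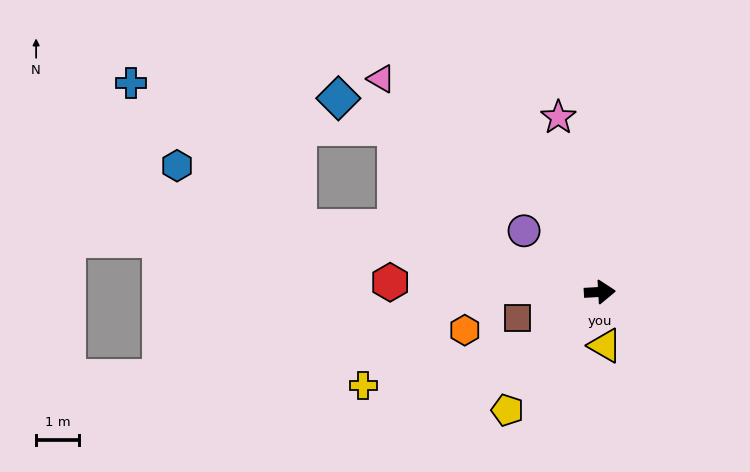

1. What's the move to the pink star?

turn left 100°, forward 4.2 m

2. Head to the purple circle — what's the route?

turn left 138°, forward 2.3 m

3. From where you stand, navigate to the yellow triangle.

turn right 88°, forward 1.3 m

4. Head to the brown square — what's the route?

turn right 166°, forward 2.0 m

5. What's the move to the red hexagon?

turn left 174°, forward 4.9 m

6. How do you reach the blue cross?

blocked — turn left 165°, forward 7.2 m, then turn right 29°, forward 5.2 m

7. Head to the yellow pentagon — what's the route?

turn right 131°, forward 3.5 m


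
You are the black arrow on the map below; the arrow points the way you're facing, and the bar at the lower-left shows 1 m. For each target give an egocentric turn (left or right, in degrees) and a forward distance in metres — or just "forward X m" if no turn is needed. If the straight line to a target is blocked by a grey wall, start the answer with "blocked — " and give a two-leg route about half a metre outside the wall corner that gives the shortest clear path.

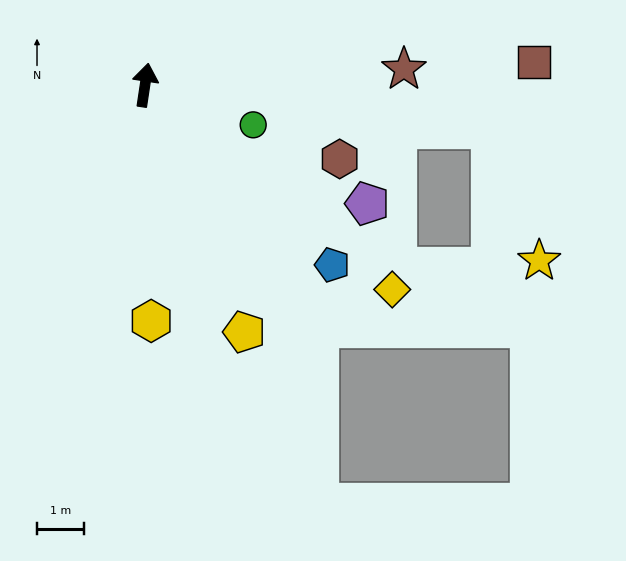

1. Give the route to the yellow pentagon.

turn right 150°, forward 5.7 m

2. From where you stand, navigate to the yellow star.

blocked — turn right 89°, forward 7.4 m, then turn right 62°, forward 3.0 m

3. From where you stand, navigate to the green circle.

turn right 102°, forward 2.5 m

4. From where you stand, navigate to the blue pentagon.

turn right 125°, forward 5.5 m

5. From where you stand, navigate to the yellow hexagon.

turn right 170°, forward 5.0 m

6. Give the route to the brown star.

turn right 78°, forward 5.5 m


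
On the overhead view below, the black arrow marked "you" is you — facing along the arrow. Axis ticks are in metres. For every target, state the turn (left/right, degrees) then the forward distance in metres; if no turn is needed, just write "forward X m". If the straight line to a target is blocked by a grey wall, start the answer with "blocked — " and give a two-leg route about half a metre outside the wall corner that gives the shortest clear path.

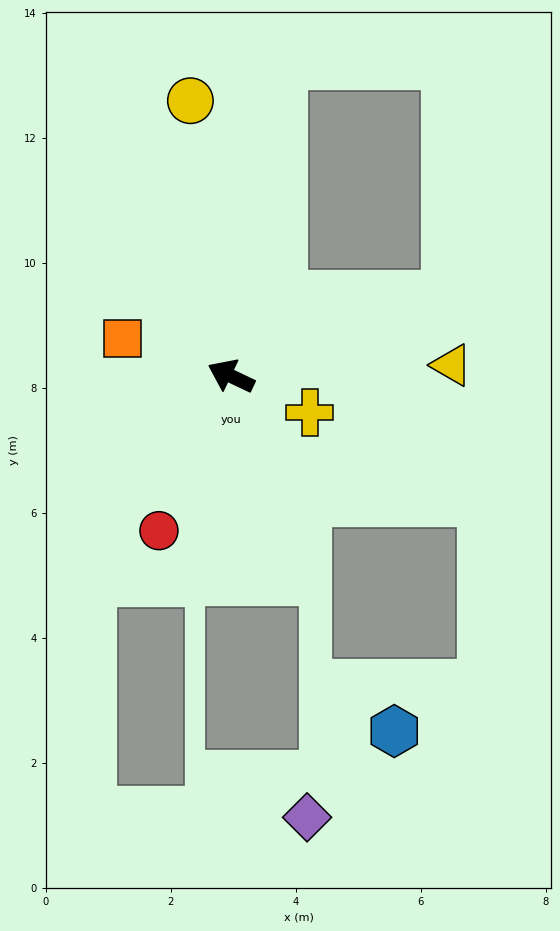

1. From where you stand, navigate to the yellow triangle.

turn right 152°, forward 3.5 m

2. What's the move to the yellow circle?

turn right 56°, forward 4.5 m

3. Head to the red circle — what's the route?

turn left 90°, forward 2.7 m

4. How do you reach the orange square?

turn left 6°, forward 1.8 m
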